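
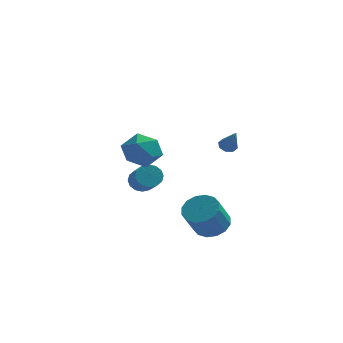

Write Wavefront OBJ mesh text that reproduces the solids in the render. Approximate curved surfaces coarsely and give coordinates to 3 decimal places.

v -4.074 4.004 -2.932
v -3.599 3.758 -3.554
v -2.932 2.451 -2.53
v -3.406 2.696 -1.908
v -3.365 4.043 -3.343
v -2.698 2.736 -2.319
v -3.321 4.317 -3.022
v -2.654 3.01 -1.998
v -3.479 4.507 -2.677
v -2.812 3.2 -1.652
v -3.796 4.562 -2.4
v -3.129 3.255 -1.376
v -4.187 4.468 -2.266
v -3.52 3.161 -1.241
v -4.548 4.249 -2.31
v -3.881 2.942 -1.286
v -4.782 3.964 -2.521
v -4.115 2.657 -1.497
v -4.826 3.69 -2.842
v -4.159 2.383 -1.818
v -4.668 3.5 -3.188
v -4.001 2.193 -2.163
v -4.351 3.445 -3.464
v -3.684 2.138 -2.44
v -3.96 3.539 -3.599
v -3.293 2.232 -2.574
v -2.261 -2.433 3.153
v -1.64 -3.239 2.499
v -3.8 -3.641 3.181
v -3.179 -4.447 2.527
v -2.859 -4.222 3.672
v -1.909 -3.475 3.654
v -3.531 -3.405 2.026
v -2.581 -2.658 2.008
v -2.425 -3.839 1.803
v -2.01 -4.344 2.82
v -3.43 -2.536 2.86
v -3.015 -3.041 3.877
v 0.848 -2.595 -2.71
v 1.673 -3.25 -2.898
v 1.217 -4.28 -1.319
v 0.392 -3.625 -1.13
v 1.879 -2.849 -2.577
v 1.423 -3.878 -0.997
v 1.809 -2.379 -2.291
v 1.352 -3.409 -0.712
v 1.482 -1.968 -2.118
v 1.025 -2.998 -0.538
v 0.984 -1.724 -2.103
v 0.527 -2.754 -0.523
v 0.451 -1.714 -2.25
v -0.006 -2.744 -0.671
v 0.023 -1.94 -2.521
v -0.433 -2.97 -0.942
v -0.183 -2.342 -2.843
v -0.639 -3.371 -1.263
v -0.112 -2.811 -3.128
v -0.569 -3.841 -1.549
v 0.215 -3.222 -3.302
v -0.242 -4.252 -1.722
v 0.713 -3.466 -3.317
v 0.256 -4.496 -1.737
v 1.246 -3.476 -3.169
v 0.789 -4.506 -1.59
v 1.189 1.202 1.452
v 1.503 0.875 1.123
v 1.731 0.378 2.788
v 1.713 1.225 1.254
v 1.616 1.561 1.501
v 1.269 1.688 1.719
v 0.876 1.529 1.781
v 0.666 1.179 1.65
v 0.763 0.843 1.403
v 1.109 0.716 1.185
f 2 1 5
f 2 5 3
f 3 5 6
f 3 6 4
f 5 1 7
f 5 7 6
f 6 7 8
f 6 8 4
f 7 1 9
f 7 9 8
f 8 9 10
f 8 10 4
f 9 1 11
f 9 11 10
f 10 11 12
f 10 12 4
f 11 1 13
f 11 13 12
f 12 13 14
f 12 14 4
f 13 1 15
f 13 15 14
f 14 15 16
f 14 16 4
f 15 1 17
f 15 17 16
f 16 17 18
f 16 18 4
f 17 1 19
f 17 19 18
f 18 19 20
f 18 20 4
f 19 1 21
f 19 21 20
f 20 21 22
f 20 22 4
f 21 1 23
f 21 23 22
f 22 23 24
f 22 24 4
f 23 1 25
f 23 25 24
f 24 25 26
f 24 26 4
f 25 1 2
f 25 2 26
f 26 2 3
f 26 3 4
f 27 38 32
f 27 32 28
f 27 28 34
f 27 34 37
f 27 37 38
f 28 32 36
f 32 38 31
f 38 37 29
f 37 34 33
f 34 28 35
f 30 36 31
f 30 31 29
f 30 29 33
f 30 33 35
f 30 35 36
f 31 36 32
f 29 31 38
f 33 29 37
f 35 33 34
f 36 35 28
f 40 39 43
f 40 43 41
f 41 43 44
f 41 44 42
f 43 39 45
f 43 45 44
f 44 45 46
f 44 46 42
f 45 39 47
f 45 47 46
f 46 47 48
f 46 48 42
f 47 39 49
f 47 49 48
f 48 49 50
f 48 50 42
f 49 39 51
f 49 51 50
f 50 51 52
f 50 52 42
f 51 39 53
f 51 53 52
f 52 53 54
f 52 54 42
f 53 39 55
f 53 55 54
f 54 55 56
f 54 56 42
f 55 39 57
f 55 57 56
f 56 57 58
f 56 58 42
f 57 39 59
f 57 59 58
f 58 59 60
f 58 60 42
f 59 39 61
f 59 61 60
f 60 61 62
f 60 62 42
f 61 39 63
f 61 63 62
f 62 63 64
f 62 64 42
f 63 39 40
f 63 40 64
f 64 40 41
f 64 41 42
f 66 65 68
f 66 68 67
f 68 65 69
f 68 69 67
f 69 65 70
f 69 70 67
f 70 65 71
f 70 71 67
f 71 65 72
f 71 72 67
f 72 65 73
f 72 73 67
f 73 65 74
f 73 74 67
f 74 65 66
f 74 66 67



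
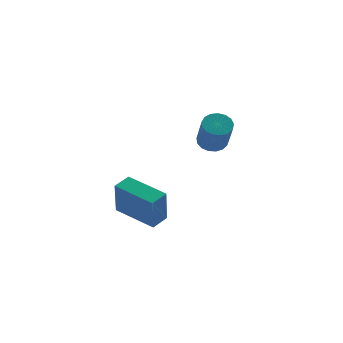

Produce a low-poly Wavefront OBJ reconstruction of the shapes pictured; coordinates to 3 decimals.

v 2.903 1.097 2.76
v 3.338 1.524 3.063
v 3.311 0.529 4.502
v 2.877 0.103 4.2
v 3.045 1.643 3.14
v 3.019 0.649 4.58
v 2.72 1.638 3.13
v 2.693 0.643 4.57
v 2.437 1.508 3.035
v 2.41 0.514 4.475
v 2.26 1.285 2.878
v 2.234 0.29 4.318
v 2.231 1.018 2.693
v 2.205 0.024 4.133
v 2.356 0.77 2.524
v 2.33 -0.225 3.964
v 2.606 0.596 2.409
v 2.58 -0.398 3.849
v 2.925 0.538 2.374
v 2.898 -0.457 3.814
v 3.238 0.607 2.428
v 3.212 -0.387 3.868
v 3.475 0.789 2.558
v 3.448 -0.205 3.998
v 3.58 1.041 2.734
v 3.554 0.047 4.174
v 3.531 1.307 2.916
v 3.505 0.312 4.356
v -0.928 -4.694 1.11
v -1.059 -5.171 2.737
v -2.119 -3.214 1.448
v -2.25 -3.69 3.075
v -0.27 -4.21 1.305
v -0.401 -4.686 2.932
v -1.461 -2.729 1.643
v -1.592 -3.206 3.27
f 2 1 5
f 2 5 3
f 3 5 6
f 3 6 4
f 5 1 7
f 5 7 6
f 6 7 8
f 6 8 4
f 7 1 9
f 7 9 8
f 8 9 10
f 8 10 4
f 9 1 11
f 9 11 10
f 10 11 12
f 10 12 4
f 11 1 13
f 11 13 12
f 12 13 14
f 12 14 4
f 13 1 15
f 13 15 14
f 14 15 16
f 14 16 4
f 15 1 17
f 15 17 16
f 16 17 18
f 16 18 4
f 17 1 19
f 17 19 18
f 18 19 20
f 18 20 4
f 19 1 21
f 19 21 20
f 20 21 22
f 20 22 4
f 21 1 23
f 21 23 22
f 22 23 24
f 22 24 4
f 23 1 25
f 23 25 24
f 24 25 26
f 24 26 4
f 25 1 27
f 25 27 26
f 26 27 28
f 26 28 4
f 27 1 2
f 27 2 28
f 28 2 3
f 28 3 4
f 30 32 29
f 33 30 29
f 29 32 31
f 31 33 29
f 30 36 32
f 34 30 33
f 34 36 30
f 32 36 31
f 35 33 31
f 31 36 35
f 35 34 33
f 36 34 35



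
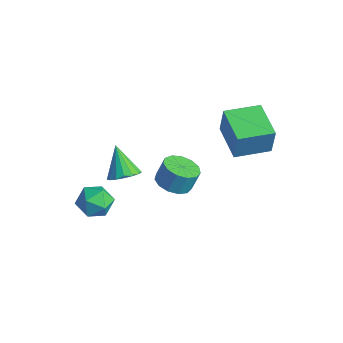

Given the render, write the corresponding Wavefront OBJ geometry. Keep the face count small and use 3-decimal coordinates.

v -0.11 0.386 -2.012
v 0.481 -0.393 -1.76
v 0.602 0.075 -0.596
v 0.01 0.854 -0.848
v 0.827 0.013 -1.959
v 0.948 0.481 -0.796
v 0.875 0.537 -2.175
v 0.996 1.006 -1.012
v 0.61 1.014 -2.339
v 0.731 1.482 -1.176
v 0.116 1.291 -2.399
v 0.237 1.759 -1.236
v -0.449 1.28 -2.336
v -0.328 1.748 -1.173
v -0.907 0.986 -2.17
v -0.786 1.454 -1.007
v -1.112 0.501 -1.954
v -0.991 0.969 -0.79
v -0.999 -0.02 -1.756
v -0.878 0.448 -0.592
v -0.604 -0.413 -1.639
v -0.483 0.055 -0.476
v -0.052 -0.552 -1.641
v 0.069 -0.083 -0.477
v -2.032 -1.27 -1.982
v -1.355 -0.834 -1.537
v -3.188 -0.97 -0.518
v -1.557 -0.513 -1.762
v -1.867 -0.367 -2.038
v -2.216 -0.427 -2.3
v -2.522 -0.68 -2.49
v -2.715 -1.069 -2.564
v -2.752 -1.503 -2.504
v -2.624 -1.885 -2.325
v -2.361 -2.125 -2.067
v -2.021 -2.17 -1.79
v -1.684 -2.008 -1.556
v -1.427 -1.678 -1.421
v -1.308 -1.254 -1.414
v -3.65 -2.662 -4.119
v -3.19 -1.889 -3.516
v -2.13 -3.531 -4.164
v -1.67 -2.758 -3.561
v -2.416 -3.412 -3.127
v -3.356 -2.874 -3.099
v -1.964 -2.546 -4.581
v -2.904 -2.008 -4.553
v -2.148 -1.817 -3.801
v -2.428 -2.353 -2.902
v -2.892 -3.067 -4.778
v -3.172 -3.603 -3.879
v 0.373 2.953 1.36
v 0.62 2.97 3.011
v 1.009 4.835 1.245
v 1.256 4.852 2.897
v 2.404 2.248 1.063
v 2.651 2.265 2.715
v 3.04 4.13 0.949
v 3.287 4.147 2.6
f 2 1 5
f 2 5 3
f 3 5 6
f 3 6 4
f 5 1 7
f 5 7 6
f 6 7 8
f 6 8 4
f 7 1 9
f 7 9 8
f 8 9 10
f 8 10 4
f 9 1 11
f 9 11 10
f 10 11 12
f 10 12 4
f 11 1 13
f 11 13 12
f 12 13 14
f 12 14 4
f 13 1 15
f 13 15 14
f 14 15 16
f 14 16 4
f 15 1 17
f 15 17 16
f 16 17 18
f 16 18 4
f 17 1 19
f 17 19 18
f 18 19 20
f 18 20 4
f 19 1 21
f 19 21 20
f 20 21 22
f 20 22 4
f 21 1 23
f 21 23 22
f 22 23 24
f 22 24 4
f 23 1 2
f 23 2 24
f 24 2 3
f 24 3 4
f 26 25 28
f 26 28 27
f 28 25 29
f 28 29 27
f 29 25 30
f 29 30 27
f 30 25 31
f 30 31 27
f 31 25 32
f 31 32 27
f 32 25 33
f 32 33 27
f 33 25 34
f 33 34 27
f 34 25 35
f 34 35 27
f 35 25 36
f 35 36 27
f 36 25 37
f 36 37 27
f 37 25 38
f 37 38 27
f 38 25 39
f 38 39 27
f 39 25 26
f 39 26 27
f 40 51 45
f 40 45 41
f 40 41 47
f 40 47 50
f 40 50 51
f 41 45 49
f 45 51 44
f 51 50 42
f 50 47 46
f 47 41 48
f 43 49 44
f 43 44 42
f 43 42 46
f 43 46 48
f 43 48 49
f 44 49 45
f 42 44 51
f 46 42 50
f 48 46 47
f 49 48 41
f 53 55 52
f 56 53 52
f 52 55 54
f 54 56 52
f 53 59 55
f 57 53 56
f 57 59 53
f 55 59 54
f 58 56 54
f 54 59 58
f 58 57 56
f 59 57 58



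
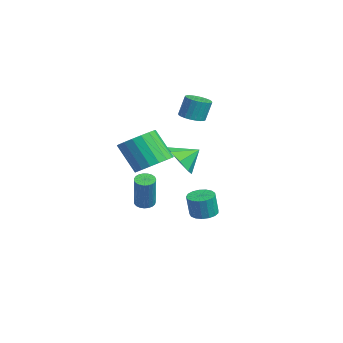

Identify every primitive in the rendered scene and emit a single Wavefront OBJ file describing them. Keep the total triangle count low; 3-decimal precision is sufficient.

v -2.695 1.519 -3.752
v -2.324 2.156 -3.687
v -2.173 1.938 -2.404
v -2.545 1.301 -2.468
v -2.661 2.248 -3.632
v -2.511 2.031 -2.349
v -3.007 2.174 -3.604
v -2.856 1.956 -2.321
v -3.28 1.949 -3.61
v -3.13 1.732 -2.327
v -3.42 1.626 -3.648
v -3.27 1.409 -2.365
v -3.394 1.278 -3.71
v -3.243 1.061 -2.427
v -3.208 0.986 -3.782
v -3.057 0.768 -2.499
v -2.904 0.815 -3.846
v -2.753 0.598 -2.563
v -2.553 0.806 -3.889
v -2.402 0.588 -2.606
v -2.234 0.96 -3.9
v -2.083 0.742 -2.617
v -2.021 1.242 -3.878
v -1.87 1.024 -2.595
v -1.962 1.587 -3.826
v -1.812 1.37 -2.543
v -2.072 1.917 -3.757
v -1.921 1.7 -2.474
v -2.018 -1.199 0.094
v -1.24 -0.757 0.681
v -2.043 -1.48 2.292
v -2.822 -1.921 1.706
v -1.571 -0.415 0.669
v -2.374 -1.138 2.28
v -1.99 -0.228 0.544
v -2.794 -0.951 2.155
v -2.416 -0.233 0.329
v -3.219 -0.956 1.94
v -2.762 -0.43 0.068
v -3.566 -1.153 1.68
v -2.961 -0.779 -0.187
v -3.765 -1.501 1.424
v -2.974 -1.211 -0.387
v -3.777 -1.933 1.224
v -2.797 -1.64 -0.492
v -3.6 -2.363 1.119
v -2.466 -1.982 -0.48
v -3.269 -2.705 1.131
v -2.046 -2.169 -0.355
v -2.85 -2.892 1.256
v -1.621 -2.164 -0.14
v -2.424 -2.887 1.471
v -1.274 -1.967 0.12
v -2.078 -2.69 1.732
v -1.075 -1.619 0.376
v -1.879 -2.341 1.987
v -1.063 -1.187 0.576
v -1.866 -1.909 2.187
v -2.778 0.884 2.885
v -2.283 0.41 3.027
v -2.287 0.762 4.216
v -2.782 1.236 4.075
v -2.131 0.628 2.963
v -2.135 0.979 4.152
v -2.078 0.885 2.888
v -2.082 1.236 4.077
v -2.131 1.142 2.811
v -2.135 1.493 4.001
v -2.283 1.359 2.747
v -2.287 1.711 3.936
v -2.51 1.505 2.703
v -2.514 1.856 3.892
v -2.778 1.555 2.687
v -2.782 1.907 3.876
v -3.046 1.504 2.701
v -3.05 1.856 3.89
v -3.273 1.358 2.744
v -3.277 1.71 3.933
v -3.425 1.141 2.808
v -3.429 1.492 3.997
v -3.478 0.884 2.883
v -3.482 1.235 4.072
v -3.425 0.627 2.959
v -3.429 0.978 4.149
v -3.273 0.409 3.024
v -3.277 0.761 4.213
v -3.046 0.264 3.068
v -3.05 0.615 4.257
v -2.778 0.213 3.084
v -2.782 0.565 4.273
v -2.51 0.264 3.07
v -2.514 0.616 4.259
v -1.039 -1.917 -2.01
v -0.555 -1.836 -2.21
v 0.243 -2.002 -0.351
v -0.241 -2.083 -0.15
v -0.621 -1.631 -2.164
v 0.178 -1.796 -0.305
v -0.758 -1.475 -2.091
v 0.04 -1.641 -0.232
v -0.945 -1.396 -2.004
v -0.146 -1.561 -0.145
v -1.147 -1.407 -1.918
v -0.349 -1.572 -0.059
v -1.331 -1.506 -1.847
v -0.533 -1.671 0.012
v -1.465 -1.676 -1.805
v -0.666 -1.842 0.054
v -1.524 -1.888 -1.799
v -0.726 -2.054 0.061
v -1.5 -2.105 -1.828
v -0.702 -2.271 0.031
v -1.397 -2.29 -1.889
v -0.598 -2.455 -0.03
v -1.231 -2.41 -1.971
v -0.433 -2.575 -0.112
v -1.032 -2.445 -2.06
v -0.234 -2.61 -0.2
v -0.835 -2.389 -2.139
v -0.036 -2.554 -0.28
v -0.672 -2.251 -2.197
v 0.126 -2.417 -0.338
v -0.574 -2.055 -2.222
v 0.225 -2.221 -0.363
v 0.554 -0.585 1.253
v 0.927 -0.074 0.466
v 0.606 0.385 1.907
v 0.155 -0.051 0.494
v -0.383 -0.341 0.967
v -0.373 -0.774 1.608
v 0.181 -1.095 2.041
v 0.953 -1.118 2.013
v 1.492 -0.828 1.54
v 1.481 -0.395 0.899
f 2 1 5
f 2 5 3
f 3 5 6
f 3 6 4
f 5 1 7
f 5 7 6
f 6 7 8
f 6 8 4
f 7 1 9
f 7 9 8
f 8 9 10
f 8 10 4
f 9 1 11
f 9 11 10
f 10 11 12
f 10 12 4
f 11 1 13
f 11 13 12
f 12 13 14
f 12 14 4
f 13 1 15
f 13 15 14
f 14 15 16
f 14 16 4
f 15 1 17
f 15 17 16
f 16 17 18
f 16 18 4
f 17 1 19
f 17 19 18
f 18 19 20
f 18 20 4
f 19 1 21
f 19 21 20
f 20 21 22
f 20 22 4
f 21 1 23
f 21 23 22
f 22 23 24
f 22 24 4
f 23 1 25
f 23 25 24
f 24 25 26
f 24 26 4
f 25 1 27
f 25 27 26
f 26 27 28
f 26 28 4
f 27 1 2
f 27 2 28
f 28 2 3
f 28 3 4
f 30 29 33
f 30 33 31
f 31 33 34
f 31 34 32
f 33 29 35
f 33 35 34
f 34 35 36
f 34 36 32
f 35 29 37
f 35 37 36
f 36 37 38
f 36 38 32
f 37 29 39
f 37 39 38
f 38 39 40
f 38 40 32
f 39 29 41
f 39 41 40
f 40 41 42
f 40 42 32
f 41 29 43
f 41 43 42
f 42 43 44
f 42 44 32
f 43 29 45
f 43 45 44
f 44 45 46
f 44 46 32
f 45 29 47
f 45 47 46
f 46 47 48
f 46 48 32
f 47 29 49
f 47 49 48
f 48 49 50
f 48 50 32
f 49 29 51
f 49 51 50
f 50 51 52
f 50 52 32
f 51 29 53
f 51 53 52
f 52 53 54
f 52 54 32
f 53 29 55
f 53 55 54
f 54 55 56
f 54 56 32
f 55 29 57
f 55 57 56
f 56 57 58
f 56 58 32
f 57 29 30
f 57 30 58
f 58 30 31
f 58 31 32
f 60 59 63
f 60 63 61
f 61 63 64
f 61 64 62
f 63 59 65
f 63 65 64
f 64 65 66
f 64 66 62
f 65 59 67
f 65 67 66
f 66 67 68
f 66 68 62
f 67 59 69
f 67 69 68
f 68 69 70
f 68 70 62
f 69 59 71
f 69 71 70
f 70 71 72
f 70 72 62
f 71 59 73
f 71 73 72
f 72 73 74
f 72 74 62
f 73 59 75
f 73 75 74
f 74 75 76
f 74 76 62
f 75 59 77
f 75 77 76
f 76 77 78
f 76 78 62
f 77 59 79
f 77 79 78
f 78 79 80
f 78 80 62
f 79 59 81
f 79 81 80
f 80 81 82
f 80 82 62
f 81 59 83
f 81 83 82
f 82 83 84
f 82 84 62
f 83 59 85
f 83 85 84
f 84 85 86
f 84 86 62
f 85 59 87
f 85 87 86
f 86 87 88
f 86 88 62
f 87 59 89
f 87 89 88
f 88 89 90
f 88 90 62
f 89 59 91
f 89 91 90
f 90 91 92
f 90 92 62
f 91 59 60
f 91 60 92
f 92 60 61
f 92 61 62
f 94 93 97
f 94 97 95
f 95 97 98
f 95 98 96
f 97 93 99
f 97 99 98
f 98 99 100
f 98 100 96
f 99 93 101
f 99 101 100
f 100 101 102
f 100 102 96
f 101 93 103
f 101 103 102
f 102 103 104
f 102 104 96
f 103 93 105
f 103 105 104
f 104 105 106
f 104 106 96
f 105 93 107
f 105 107 106
f 106 107 108
f 106 108 96
f 107 93 109
f 107 109 108
f 108 109 110
f 108 110 96
f 109 93 111
f 109 111 110
f 110 111 112
f 110 112 96
f 111 93 113
f 111 113 112
f 112 113 114
f 112 114 96
f 113 93 115
f 113 115 114
f 114 115 116
f 114 116 96
f 115 93 117
f 115 117 116
f 116 117 118
f 116 118 96
f 117 93 119
f 117 119 118
f 118 119 120
f 118 120 96
f 119 93 121
f 119 121 120
f 120 121 122
f 120 122 96
f 121 93 123
f 121 123 122
f 122 123 124
f 122 124 96
f 123 93 94
f 123 94 124
f 124 94 95
f 124 95 96
f 126 125 128
f 126 128 127
f 128 125 129
f 128 129 127
f 129 125 130
f 129 130 127
f 130 125 131
f 130 131 127
f 131 125 132
f 131 132 127
f 132 125 133
f 132 133 127
f 133 125 134
f 133 134 127
f 134 125 126
f 134 126 127



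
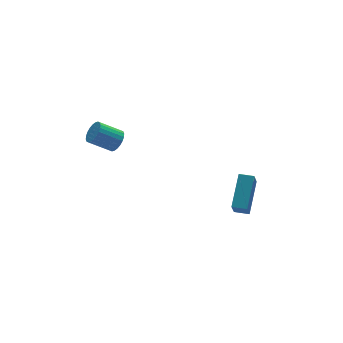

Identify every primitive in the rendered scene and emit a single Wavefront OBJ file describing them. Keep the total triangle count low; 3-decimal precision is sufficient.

v -1.729 3.153 1.684
v -1.261 3.498 2.092
v -2.384 4.011 2.945
v -2.851 3.667 2.536
v -1.318 3.69 1.901
v -2.441 4.204 2.754
v -1.438 3.801 1.677
v -2.56 4.314 2.529
v -1.601 3.813 1.454
v -2.724 4.326 2.306
v -1.785 3.725 1.266
v -2.907 4.238 2.118
v -1.959 3.549 1.142
v -3.082 4.063 1.994
v -2.099 3.314 1.1
v -3.221 3.827 1.952
v -2.182 3.054 1.147
v -3.305 3.567 1.999
v -2.196 2.809 1.275
v -3.319 3.322 2.128
v -2.139 2.616 1.466
v -3.262 3.13 2.319
v -2.02 2.506 1.691
v -3.142 3.019 2.543
v -1.856 2.494 1.914
v -2.979 3.007 2.766
v -1.673 2.582 2.102
v -2.795 3.095 2.954
v -1.498 2.757 2.226
v -2.621 3.271 3.078
v -1.359 2.993 2.268
v -2.481 3.506 3.12
v -1.275 3.253 2.221
v -2.398 3.766 3.073
v 1.82 -4.471 0.537
v 2.996 -3.184 1.691
v 1.211 -3.921 0.545
v 2.387 -2.635 1.698
v 2.333 -3.885 -0.638
v 3.509 -2.599 0.515
v 1.724 -3.336 -0.631
v 2.9 -2.049 0.523
f 2 1 5
f 2 5 3
f 3 5 6
f 3 6 4
f 5 1 7
f 5 7 6
f 6 7 8
f 6 8 4
f 7 1 9
f 7 9 8
f 8 9 10
f 8 10 4
f 9 1 11
f 9 11 10
f 10 11 12
f 10 12 4
f 11 1 13
f 11 13 12
f 12 13 14
f 12 14 4
f 13 1 15
f 13 15 14
f 14 15 16
f 14 16 4
f 15 1 17
f 15 17 16
f 16 17 18
f 16 18 4
f 17 1 19
f 17 19 18
f 18 19 20
f 18 20 4
f 19 1 21
f 19 21 20
f 20 21 22
f 20 22 4
f 21 1 23
f 21 23 22
f 22 23 24
f 22 24 4
f 23 1 25
f 23 25 24
f 24 25 26
f 24 26 4
f 25 1 27
f 25 27 26
f 26 27 28
f 26 28 4
f 27 1 29
f 27 29 28
f 28 29 30
f 28 30 4
f 29 1 31
f 29 31 30
f 30 31 32
f 30 32 4
f 31 1 33
f 31 33 32
f 32 33 34
f 32 34 4
f 33 1 2
f 33 2 34
f 34 2 3
f 34 3 4
f 36 38 35
f 39 36 35
f 35 38 37
f 37 39 35
f 36 42 38
f 40 36 39
f 40 42 36
f 38 42 37
f 41 39 37
f 37 42 41
f 41 40 39
f 42 40 41



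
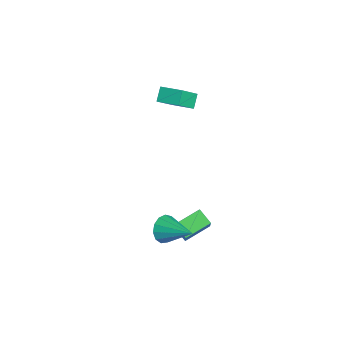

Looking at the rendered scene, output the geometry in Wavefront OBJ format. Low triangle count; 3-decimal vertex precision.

v -0.299 -1.092 -3.858
v -0.705 0.184 -3.484
v 0.423 -0.753 -4.23
v 0.017 0.523 -3.856
v 0.163 -1.183 -3.044
v -0.243 0.093 -2.67
v 0.885 -0.844 -3.416
v 0.479 0.432 -3.042
v -4.27 -0.202 1.415
v -3.509 -1.116 2.672
v -4.792 0.104 1.953
v -4.031 -0.809 3.21
v -3.569 0.649 1.61
v -2.808 -0.264 2.867
v -4.091 0.956 2.148
v -3.33 0.042 3.405
v 0.622 -1.758 -2.726
v 1.001 -1.719 -3.372
v 1.838 -0.782 -1.954
v 0.735 -1.39 -3.37
v 0.434 -1.178 -3.163
v 0.192 -1.15 -2.818
v 0.087 -1.315 -2.443
v 0.151 -1.62 -2.158
v 0.365 -1.97 -2.054
v 0.66 -2.252 -2.163
v 0.943 -2.377 -2.451
v 1.124 -2.305 -2.826
v 1.146 -2.06 -3.169
f 2 4 1
f 5 2 1
f 1 4 3
f 3 5 1
f 2 8 4
f 6 2 5
f 6 8 2
f 4 8 3
f 7 5 3
f 3 8 7
f 7 6 5
f 8 6 7
f 10 12 9
f 13 10 9
f 9 12 11
f 11 13 9
f 10 16 12
f 14 10 13
f 14 16 10
f 12 16 11
f 15 13 11
f 11 16 15
f 15 14 13
f 16 14 15
f 18 17 20
f 18 20 19
f 20 17 21
f 20 21 19
f 21 17 22
f 21 22 19
f 22 17 23
f 22 23 19
f 23 17 24
f 23 24 19
f 24 17 25
f 24 25 19
f 25 17 26
f 25 26 19
f 26 17 27
f 26 27 19
f 27 17 28
f 27 28 19
f 28 17 29
f 28 29 19
f 29 17 18
f 29 18 19



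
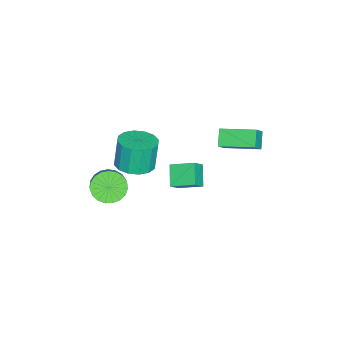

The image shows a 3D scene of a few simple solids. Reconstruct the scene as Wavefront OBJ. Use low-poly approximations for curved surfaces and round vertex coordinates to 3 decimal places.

v 2.65 -3.416 -1.764
v 3.263 -4.033 -2.093
v 4.363 -3.521 -1.005
v 3.75 -2.904 -0.676
v 3.335 -3.723 -2.313
v 4.436 -3.211 -1.225
v 3.289 -3.36 -2.437
v 4.39 -2.848 -1.349
v 3.133 -3.006 -2.445
v 4.233 -2.494 -1.357
v 2.893 -2.724 -2.335
v 3.993 -2.212 -1.247
v 2.611 -2.561 -2.127
v 3.711 -2.049 -1.039
v 2.335 -2.546 -1.856
v 3.436 -2.034 -0.768
v 2.115 -2.681 -1.568
v 3.215 -2.169 -0.481
v 1.986 -2.944 -1.315
v 3.087 -2.432 -0.227
v 1.973 -3.288 -1.139
v 3.073 -2.776 -0.051
v 2.076 -3.654 -1.072
v 3.177 -3.142 0.016
v 2.279 -3.979 -1.124
v 3.379 -3.467 -0.036
v 2.546 -4.207 -1.286
v 3.646 -3.695 -0.198
v 2.831 -4.298 -1.532
v 3.931 -3.786 -0.444
v 3.084 -4.237 -1.817
v 4.185 -3.725 -0.729
v -0.958 -1.102 -2.751
v -1.059 0.206 -2.233
v 0.003 -0.716 -3.537
v -0.098 0.592 -3.019
v -0.342 -1.312 -2.101
v -0.443 -0.004 -1.583
v 0.619 -0.926 -2.887
v 0.518 0.382 -2.369
v 1.124 2.083 1.837
v 0.387 1.878 2.496
v 0.982 3.922 2.251
v 0.245 3.717 2.91
v 1.735 1.983 2.49
v 0.998 1.778 3.149
v 1.593 3.822 2.904
v 0.856 3.617 3.563
v 2.654 -1.976 0.494
v 3.197 -2.839 0.639
v 2.85 -2.787 2.251
v 2.306 -1.924 2.106
v 3.548 -2.443 0.701
v 3.201 -2.391 2.314
v 3.659 -1.921 0.709
v 3.312 -1.87 2.321
v 3.501 -1.415 0.658
v 3.154 -1.363 2.271
v 3.116 -1.058 0.564
v 2.769 -1.006 2.176
v 2.607 -0.948 0.451
v 2.26 -0.896 2.063
v 2.11 -1.113 0.349
v 1.763 -1.061 1.961
v 1.759 -1.509 0.286
v 1.412 -1.457 1.899
v 1.648 -2.03 0.279
v 1.301 -1.979 1.891
v 1.806 -2.537 0.329
v 1.459 -2.485 1.942
v 2.191 -2.894 0.424
v 1.844 -2.842 2.036
v 2.7 -3.004 0.537
v 2.353 -2.952 2.149
f 2 1 5
f 2 5 3
f 3 5 6
f 3 6 4
f 5 1 7
f 5 7 6
f 6 7 8
f 6 8 4
f 7 1 9
f 7 9 8
f 8 9 10
f 8 10 4
f 9 1 11
f 9 11 10
f 10 11 12
f 10 12 4
f 11 1 13
f 11 13 12
f 12 13 14
f 12 14 4
f 13 1 15
f 13 15 14
f 14 15 16
f 14 16 4
f 15 1 17
f 15 17 16
f 16 17 18
f 16 18 4
f 17 1 19
f 17 19 18
f 18 19 20
f 18 20 4
f 19 1 21
f 19 21 20
f 20 21 22
f 20 22 4
f 21 1 23
f 21 23 22
f 22 23 24
f 22 24 4
f 23 1 25
f 23 25 24
f 24 25 26
f 24 26 4
f 25 1 27
f 25 27 26
f 26 27 28
f 26 28 4
f 27 1 29
f 27 29 28
f 28 29 30
f 28 30 4
f 29 1 31
f 29 31 30
f 30 31 32
f 30 32 4
f 31 1 2
f 31 2 32
f 32 2 3
f 32 3 4
f 34 36 33
f 37 34 33
f 33 36 35
f 35 37 33
f 34 40 36
f 38 34 37
f 38 40 34
f 36 40 35
f 39 37 35
f 35 40 39
f 39 38 37
f 40 38 39
f 42 44 41
f 45 42 41
f 41 44 43
f 43 45 41
f 42 48 44
f 46 42 45
f 46 48 42
f 44 48 43
f 47 45 43
f 43 48 47
f 47 46 45
f 48 46 47
f 50 49 53
f 50 53 51
f 51 53 54
f 51 54 52
f 53 49 55
f 53 55 54
f 54 55 56
f 54 56 52
f 55 49 57
f 55 57 56
f 56 57 58
f 56 58 52
f 57 49 59
f 57 59 58
f 58 59 60
f 58 60 52
f 59 49 61
f 59 61 60
f 60 61 62
f 60 62 52
f 61 49 63
f 61 63 62
f 62 63 64
f 62 64 52
f 63 49 65
f 63 65 64
f 64 65 66
f 64 66 52
f 65 49 67
f 65 67 66
f 66 67 68
f 66 68 52
f 67 49 69
f 67 69 68
f 68 69 70
f 68 70 52
f 69 49 71
f 69 71 70
f 70 71 72
f 70 72 52
f 71 49 73
f 71 73 72
f 72 73 74
f 72 74 52
f 73 49 50
f 73 50 74
f 74 50 51
f 74 51 52



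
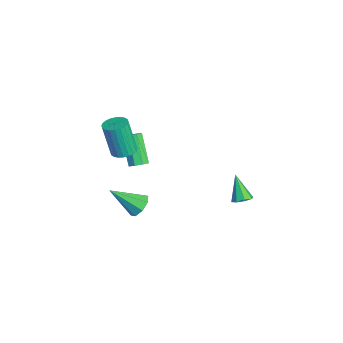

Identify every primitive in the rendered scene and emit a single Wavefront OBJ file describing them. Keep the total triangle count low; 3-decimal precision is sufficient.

v -0.301 -1.34 -3.088
v 0.095 -0.983 -2.519
v -0.739 -2.86 -1.832
v -0.481 -0.826 -2.53
v -0.951 -0.971 -2.869
v -1.04 -1.332 -3.336
v -0.696 -1.698 -3.658
v -0.12 -1.854 -3.647
v 0.35 -1.71 -3.308
v 0.439 -1.349 -2.841
v 1.004 -2.399 2.897
v 1.57 -2.81 2.921
v 1.222 -3.172 4.888
v 0.656 -2.761 4.863
v 1.678 -2.567 2.985
v 1.329 -2.93 4.952
v 1.683 -2.298 3.035
v 1.335 -2.661 5.002
v 1.585 -2.045 3.065
v 1.236 -2.408 5.031
v 1.398 -1.846 3.068
v 1.05 -2.209 5.035
v 1.151 -1.731 3.046
v 0.803 -2.094 5.013
v 0.882 -1.717 3.001
v 0.534 -2.08 4.967
v 0.632 -1.807 2.94
v 0.283 -2.17 4.906
v 0.438 -1.988 2.872
v 0.09 -2.35 4.839
v 0.331 -2.23 2.808
v -0.018 -2.593 4.775
v 0.325 -2.499 2.758
v -0.023 -2.862 4.725
v 0.424 -2.752 2.729
v 0.075 -3.115 4.695
v 0.61 -2.951 2.725
v 0.262 -3.314 4.692
v 0.857 -3.066 2.747
v 0.509 -3.429 4.714
v 1.126 -3.08 2.793
v 0.778 -3.443 4.759
v 1.377 -2.99 2.854
v 1.028 -3.353 4.82
v 0.833 -1.603 1.45
v 1.244 -1.458 1.802
v 0.037 -1.531 3.242
v -0.373 -1.677 2.89
v 1.035 -1.118 1.644
v -0.172 -1.191 3.084
v 0.708 -1.063 1.373
v -0.499 -1.136 2.812
v 0.454 -1.324 1.147
v -0.752 -1.398 2.586
v 0.423 -1.749 1.098
v -0.784 -1.822 2.538
v 0.632 -2.089 1.256
v -0.575 -2.162 2.696
v 0.959 -2.144 1.528
v -0.248 -2.217 2.967
v 1.212 -1.882 1.754
v 0.006 -1.956 3.193
v 1.904 3.662 -1.693
v 2.405 3.673 -1.362
v 1.016 3.518 -0.347
v 2.231 4.092 -1.432
v 1.866 4.26 -1.655
v 1.524 4.077 -1.9
v 1.404 3.651 -2.025
v 1.578 3.232 -1.955
v 1.943 3.065 -1.732
v 2.285 3.247 -1.486
f 2 1 4
f 2 4 3
f 4 1 5
f 4 5 3
f 5 1 6
f 5 6 3
f 6 1 7
f 6 7 3
f 7 1 8
f 7 8 3
f 8 1 9
f 8 9 3
f 9 1 10
f 9 10 3
f 10 1 2
f 10 2 3
f 12 11 15
f 12 15 13
f 13 15 16
f 13 16 14
f 15 11 17
f 15 17 16
f 16 17 18
f 16 18 14
f 17 11 19
f 17 19 18
f 18 19 20
f 18 20 14
f 19 11 21
f 19 21 20
f 20 21 22
f 20 22 14
f 21 11 23
f 21 23 22
f 22 23 24
f 22 24 14
f 23 11 25
f 23 25 24
f 24 25 26
f 24 26 14
f 25 11 27
f 25 27 26
f 26 27 28
f 26 28 14
f 27 11 29
f 27 29 28
f 28 29 30
f 28 30 14
f 29 11 31
f 29 31 30
f 30 31 32
f 30 32 14
f 31 11 33
f 31 33 32
f 32 33 34
f 32 34 14
f 33 11 35
f 33 35 34
f 34 35 36
f 34 36 14
f 35 11 37
f 35 37 36
f 36 37 38
f 36 38 14
f 37 11 39
f 37 39 38
f 38 39 40
f 38 40 14
f 39 11 41
f 39 41 40
f 40 41 42
f 40 42 14
f 41 11 43
f 41 43 42
f 42 43 44
f 42 44 14
f 43 11 12
f 43 12 44
f 44 12 13
f 44 13 14
f 46 45 49
f 46 49 47
f 47 49 50
f 47 50 48
f 49 45 51
f 49 51 50
f 50 51 52
f 50 52 48
f 51 45 53
f 51 53 52
f 52 53 54
f 52 54 48
f 53 45 55
f 53 55 54
f 54 55 56
f 54 56 48
f 55 45 57
f 55 57 56
f 56 57 58
f 56 58 48
f 57 45 59
f 57 59 58
f 58 59 60
f 58 60 48
f 59 45 61
f 59 61 60
f 60 61 62
f 60 62 48
f 61 45 46
f 61 46 62
f 62 46 47
f 62 47 48
f 64 63 66
f 64 66 65
f 66 63 67
f 66 67 65
f 67 63 68
f 67 68 65
f 68 63 69
f 68 69 65
f 69 63 70
f 69 70 65
f 70 63 71
f 70 71 65
f 71 63 72
f 71 72 65
f 72 63 64
f 72 64 65



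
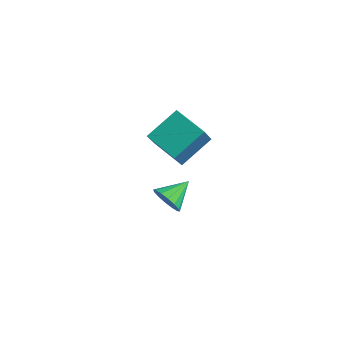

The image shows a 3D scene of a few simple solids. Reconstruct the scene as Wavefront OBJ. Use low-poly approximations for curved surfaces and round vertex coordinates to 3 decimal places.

v -0.747 0.652 0.666
v -0.472 -0.169 1.928
v -0.387 2.191 1.589
v -0.111 1.37 2.851
v 0.891 0.53 0.229
v 1.167 -0.291 1.491
v 1.252 2.069 1.152
v 1.527 1.248 2.414
v -0.513 1.148 -3.697
v -0.142 0.805 -3.052
v -0.307 2.452 -3.123
v 0.169 0.879 -3.331
v 0.297 1.025 -3.709
v 0.208 1.204 -4.083
v -0.074 1.368 -4.354
v -0.474 1.473 -4.449
v -0.885 1.491 -4.343
v -1.196 1.417 -4.064
v -1.324 1.271 -3.686
v -1.235 1.092 -3.312
v -0.952 0.928 -3.041
v -0.552 0.823 -2.946
f 2 4 1
f 5 2 1
f 1 4 3
f 3 5 1
f 2 8 4
f 6 2 5
f 6 8 2
f 4 8 3
f 7 5 3
f 3 8 7
f 7 6 5
f 8 6 7
f 10 9 12
f 10 12 11
f 12 9 13
f 12 13 11
f 13 9 14
f 13 14 11
f 14 9 15
f 14 15 11
f 15 9 16
f 15 16 11
f 16 9 17
f 16 17 11
f 17 9 18
f 17 18 11
f 18 9 19
f 18 19 11
f 19 9 20
f 19 20 11
f 20 9 21
f 20 21 11
f 21 9 22
f 21 22 11
f 22 9 10
f 22 10 11



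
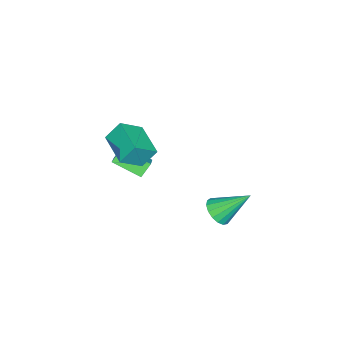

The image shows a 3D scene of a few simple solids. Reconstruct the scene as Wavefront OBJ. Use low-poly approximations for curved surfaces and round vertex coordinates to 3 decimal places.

v 3.749 2.771 -4.1
v 4.256 3.244 -4.411
v 3.291 4.089 -2.84
v 3.949 3.313 -4.594
v 3.597 3.257 -4.664
v 3.279 3.09 -4.605
v 3.069 2.85 -4.43
v 3.015 2.592 -4.18
v 3.129 2.375 -3.911
v 3.385 2.248 -3.686
v 3.724 2.242 -3.555
v 4.07 2.356 -3.55
v 4.341 2.566 -3.67
v 4.477 2.823 -3.889
v 4.447 3.067 -4.156
v 1.153 -1.637 -4.276
v 1.274 -3.03 -3.63
v 2.437 -1.085 -3.326
v 2.557 -2.478 -2.68
v 1.683 -1.862 -4.86
v 1.803 -3.255 -4.214
v 2.966 -1.31 -3.91
v 3.087 -2.703 -3.264
v 2.775 -2.062 -1.81
v 2.402 -1.504 -0.914
v 3.931 -0.774 -2.132
v 3.557 -0.216 -1.236
v 3.683 -2.684 -1.044
v 3.309 -2.126 -0.148
v 4.838 -1.396 -1.366
v 4.465 -0.838 -0.47
f 2 1 4
f 2 4 3
f 4 1 5
f 4 5 3
f 5 1 6
f 5 6 3
f 6 1 7
f 6 7 3
f 7 1 8
f 7 8 3
f 8 1 9
f 8 9 3
f 9 1 10
f 9 10 3
f 10 1 11
f 10 11 3
f 11 1 12
f 11 12 3
f 12 1 13
f 12 13 3
f 13 1 14
f 13 14 3
f 14 1 15
f 14 15 3
f 15 1 2
f 15 2 3
f 17 19 16
f 20 17 16
f 16 19 18
f 18 20 16
f 17 23 19
f 21 17 20
f 21 23 17
f 19 23 18
f 22 20 18
f 18 23 22
f 22 21 20
f 23 21 22
f 25 27 24
f 28 25 24
f 24 27 26
f 26 28 24
f 25 31 27
f 29 25 28
f 29 31 25
f 27 31 26
f 30 28 26
f 26 31 30
f 30 29 28
f 31 29 30



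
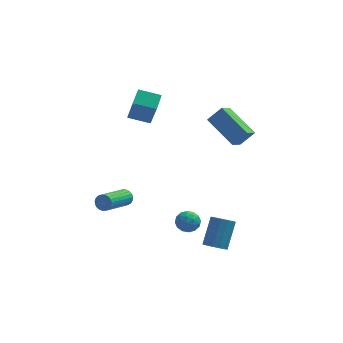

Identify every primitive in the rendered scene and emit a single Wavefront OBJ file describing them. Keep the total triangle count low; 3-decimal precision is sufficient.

v 2.235 1.036 2.356
v 0.904 2.408 3.317
v 2.643 1.784 1.852
v 1.313 3.157 2.814
v 2.987 1.183 3.186
v 1.657 2.556 4.148
v 3.396 1.932 2.683
v 2.065 3.304 3.644
v -3.334 3.646 2.527
v -2.955 2.675 4.338
v -3.115 4.56 2.971
v -2.736 3.589 4.783
v -2.104 3.511 2.197
v -1.725 2.54 4.009
v -1.885 4.425 2.642
v -1.506 3.454 4.453
v -3.256 -0.611 -0.688
v -2.997 -0.548 -0.254
v -3.965 -2.185 0.563
v -4.224 -2.249 0.128
v -3.169 -0.429 -0.22
v -4.137 -2.066 0.597
v -3.357 -0.342 -0.267
v -4.325 -1.979 0.549
v -3.527 -0.301 -0.387
v -4.495 -1.938 0.429
v -3.65 -0.314 -0.559
v -4.618 -1.951 0.257
v -3.705 -0.378 -0.754
v -4.673 -2.016 0.063
v -3.682 -0.483 -0.937
v -4.651 -2.12 -0.12
v -3.586 -0.61 -1.077
v -4.554 -2.247 -0.26
v -3.433 -0.737 -1.15
v -4.401 -2.374 -0.333
v -3.249 -0.842 -1.143
v -4.217 -2.48 -0.326
v -3.066 -0.908 -1.057
v -4.034 -2.545 -0.241
v -2.916 -0.922 -0.908
v -3.884 -2.559 -0.092
v -2.825 -0.882 -0.721
v -3.793 -2.52 0.096
v -2.808 -0.796 -0.528
v -3.777 -2.433 0.289
v -2.869 -0.678 -0.363
v -3.837 -2.315 0.454
v -0.275 -3.141 0.168
v 0.328 -2.885 -0.027
v -0.168 -3.955 -0.573
v 0.435 -3.699 -0.768
v 0.368 -3.983 -0.15
v 0.302 -3.48 0.308
v -0.142 -3.36 -0.908
v -0.208 -2.857 -0.45
v 0.41 -3.02 -0.692
v 0.725 -3.405 -0.223
v -0.565 -3.435 -0.377
v -0.25 -3.82 0.092
v 0.017 -2.942 0.136
v 0.143 -3.898 -0.736
v 0.103 -4.066 -0.372
v 0.458 -3.915 -0.487
v 0.002 -3.291 0.332
v 0.356 -3.141 0.218
v 0.38 -3.786 0.146
v -0.196 -3.699 -0.818
v 0.158 -3.549 -0.932
v -0.298 -2.925 -0.113
v 0.057 -2.774 -0.228
v -0.22 -3.054 -0.746
v 0.42 -2.87 -0.37
v 0.483 -3.349 -0.805
v 0.144 -3.15 -0.888
v 0.105 -2.854 -0.619
v 0.605 -3.097 -0.094
v 0.668 -3.575 -0.53
v 0.629 -3.742 -0.167
v 0.59 -3.447 0.102
v 0.653 -3.176 -0.485
v -0.508 -3.265 -0.07
v -0.445 -3.743 -0.506
v -0.43 -3.393 -0.702
v -0.469 -3.098 -0.433
v -0.323 -3.491 0.205
v -0.26 -3.97 -0.23
v 0.055 -3.986 0.019
v 0.016 -3.69 0.288
v -0.493 -3.664 -0.115
v 1.445 -3.551 -2.12
v 2.033 -3.444 -2.373
v 2.424 -2.421 -1.034
v 1.835 -2.529 -0.78
v 1.838 -3.202 -2.501
v 2.229 -2.179 -1.162
v 1.537 -3.054 -2.527
v 1.928 -2.031 -1.188
v 1.212 -3.038 -2.444
v 1.603 -2.015 -1.104
v 0.948 -3.161 -2.273
v 1.339 -2.138 -0.934
v 0.818 -3.388 -2.062
v 1.209 -2.365 -0.723
v 0.856 -3.659 -1.866
v 1.247 -2.636 -0.527
v 1.051 -3.901 -1.738
v 1.442 -2.878 -0.399
v 1.352 -4.049 -1.712
v 1.743 -3.026 -0.373
v 1.677 -4.065 -1.796
v 2.068 -3.042 -0.456
v 1.941 -3.942 -1.966
v 2.332 -2.919 -0.627
v 2.071 -3.715 -2.177
v 2.462 -2.692 -0.838
f 2 4 1
f 5 2 1
f 1 4 3
f 3 5 1
f 2 8 4
f 6 2 5
f 6 8 2
f 4 8 3
f 7 5 3
f 3 8 7
f 7 6 5
f 8 6 7
f 10 12 9
f 13 10 9
f 9 12 11
f 11 13 9
f 10 16 12
f 14 10 13
f 14 16 10
f 12 16 11
f 15 13 11
f 11 16 15
f 15 14 13
f 16 14 15
f 18 17 21
f 18 21 19
f 19 21 22
f 19 22 20
f 21 17 23
f 21 23 22
f 22 23 24
f 22 24 20
f 23 17 25
f 23 25 24
f 24 25 26
f 24 26 20
f 25 17 27
f 25 27 26
f 26 27 28
f 26 28 20
f 27 17 29
f 27 29 28
f 28 29 30
f 28 30 20
f 29 17 31
f 29 31 30
f 30 31 32
f 30 32 20
f 31 17 33
f 31 33 32
f 32 33 34
f 32 34 20
f 33 17 35
f 33 35 34
f 34 35 36
f 34 36 20
f 35 17 37
f 35 37 36
f 36 37 38
f 36 38 20
f 37 17 39
f 37 39 38
f 38 39 40
f 38 40 20
f 39 17 41
f 39 41 40
f 40 41 42
f 40 42 20
f 41 17 43
f 41 43 42
f 42 43 44
f 42 44 20
f 43 17 45
f 43 45 44
f 44 45 46
f 44 46 20
f 45 17 47
f 45 47 46
f 46 47 48
f 46 48 20
f 47 17 18
f 47 18 48
f 48 18 19
f 48 19 20
f 49 86 65
f 86 60 89
f 65 89 54
f 86 89 65
f 49 65 61
f 65 54 66
f 61 66 50
f 65 66 61
f 49 61 70
f 61 50 71
f 70 71 56
f 61 71 70
f 49 70 82
f 70 56 85
f 82 85 59
f 70 85 82
f 49 82 86
f 82 59 90
f 86 90 60
f 82 90 86
f 50 66 77
f 66 54 80
f 77 80 58
f 66 80 77
f 54 89 67
f 89 60 88
f 67 88 53
f 89 88 67
f 60 90 87
f 90 59 83
f 87 83 51
f 90 83 87
f 59 85 84
f 85 56 72
f 84 72 55
f 85 72 84
f 56 71 76
f 71 50 73
f 76 73 57
f 71 73 76
f 52 78 64
f 78 58 79
f 64 79 53
f 78 79 64
f 52 64 62
f 64 53 63
f 62 63 51
f 64 63 62
f 52 62 69
f 62 51 68
f 69 68 55
f 62 68 69
f 52 69 74
f 69 55 75
f 74 75 57
f 69 75 74
f 52 74 78
f 74 57 81
f 78 81 58
f 74 81 78
f 53 79 67
f 79 58 80
f 67 80 54
f 79 80 67
f 51 63 87
f 63 53 88
f 87 88 60
f 63 88 87
f 55 68 84
f 68 51 83
f 84 83 59
f 68 83 84
f 57 75 76
f 75 55 72
f 76 72 56
f 75 72 76
f 58 81 77
f 81 57 73
f 77 73 50
f 81 73 77
f 92 91 95
f 92 95 93
f 93 95 96
f 93 96 94
f 95 91 97
f 95 97 96
f 96 97 98
f 96 98 94
f 97 91 99
f 97 99 98
f 98 99 100
f 98 100 94
f 99 91 101
f 99 101 100
f 100 101 102
f 100 102 94
f 101 91 103
f 101 103 102
f 102 103 104
f 102 104 94
f 103 91 105
f 103 105 104
f 104 105 106
f 104 106 94
f 105 91 107
f 105 107 106
f 106 107 108
f 106 108 94
f 107 91 109
f 107 109 108
f 108 109 110
f 108 110 94
f 109 91 111
f 109 111 110
f 110 111 112
f 110 112 94
f 111 91 113
f 111 113 112
f 112 113 114
f 112 114 94
f 113 91 115
f 113 115 114
f 114 115 116
f 114 116 94
f 115 91 92
f 115 92 116
f 116 92 93
f 116 93 94



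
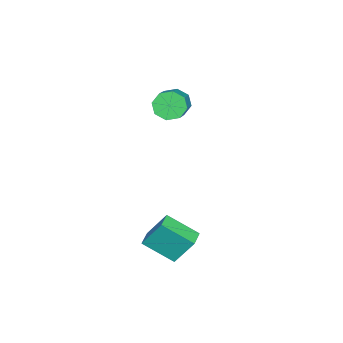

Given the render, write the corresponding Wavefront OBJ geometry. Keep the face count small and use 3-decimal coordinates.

v -4.783 -1.462 2.591
v -4.355 -2.05 2.132
v -2.649 -1.585 3.13
v -3.077 -0.998 3.589
v -4.35 -1.456 1.848
v -2.644 -0.992 2.845
v -4.599 -0.866 1.999
v -2.893 -0.402 2.997
v -4.956 -0.625 2.497
v -3.25 -0.161 3.495
v -5.211 -0.875 3.05
v -3.505 -0.41 4.048
v -5.216 -1.468 3.335
v -3.51 -1.004 4.332
v -4.967 -2.058 3.183
v -3.261 -1.594 4.181
v -4.61 -2.299 2.685
v -2.904 -1.835 3.683
v 1.518 1.366 -2.932
v 1.704 -0.169 -1.952
v 1.394 2.294 -1.453
v 1.579 0.759 -0.474
v 2.441 1.481 -2.926
v 2.626 -0.054 -1.947
v 2.316 2.409 -1.448
v 2.502 0.874 -0.468
f 2 1 5
f 2 5 3
f 3 5 6
f 3 6 4
f 5 1 7
f 5 7 6
f 6 7 8
f 6 8 4
f 7 1 9
f 7 9 8
f 8 9 10
f 8 10 4
f 9 1 11
f 9 11 10
f 10 11 12
f 10 12 4
f 11 1 13
f 11 13 12
f 12 13 14
f 12 14 4
f 13 1 15
f 13 15 14
f 14 15 16
f 14 16 4
f 15 1 17
f 15 17 16
f 16 17 18
f 16 18 4
f 17 1 2
f 17 2 18
f 18 2 3
f 18 3 4
f 20 22 19
f 23 20 19
f 19 22 21
f 21 23 19
f 20 26 22
f 24 20 23
f 24 26 20
f 22 26 21
f 25 23 21
f 21 26 25
f 25 24 23
f 26 24 25



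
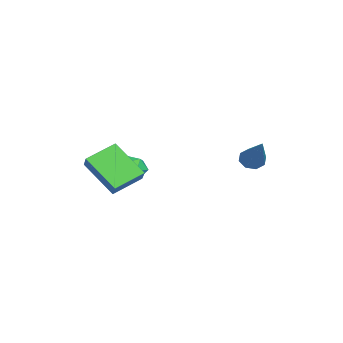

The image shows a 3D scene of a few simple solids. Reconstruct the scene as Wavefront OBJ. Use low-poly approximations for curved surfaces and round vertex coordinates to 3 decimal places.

v -1.311 -1.398 2.029
v -0.689 -1.39 2.36
v -0.871 -2.07 1.22
v -0.249 -2.062 1.551
v -0.798 -2.398 1.839
v -1.07 -1.983 2.339
v -0.49 -1.477 1.241
v -0.762 -1.062 1.741
v -0.182 -1.439 1.874
v -0.372 -2.009 2.243
v -1.188 -1.451 1.337
v -1.378 -2.021 1.706
v 2.624 -1.799 4.08
v 3.276 -1.576 4.643
v 3.267 -0.532 2.833
v 3.919 -0.309 3.397
v 3.461 -2.791 3.503
v 4.113 -2.568 4.067
v 4.104 -1.524 2.257
v 4.756 -1.301 2.82
v -0.701 3.244 2.658
v -0.37 3.444 2.227
v 0.821 3.836 4.102
v -0.643 3.754 2.388
v -0.951 3.765 2.708
v -1.112 3.471 2.999
v -1.033 3.044 3.09
v -0.759 2.734 2.929
v -0.452 2.723 2.609
v -0.29 3.017 2.318
f 1 12 6
f 1 6 2
f 1 2 8
f 1 8 11
f 1 11 12
f 2 6 10
f 6 12 5
f 12 11 3
f 11 8 7
f 8 2 9
f 4 10 5
f 4 5 3
f 4 3 7
f 4 7 9
f 4 9 10
f 5 10 6
f 3 5 12
f 7 3 11
f 9 7 8
f 10 9 2
f 14 16 13
f 17 14 13
f 13 16 15
f 15 17 13
f 14 20 16
f 18 14 17
f 18 20 14
f 16 20 15
f 19 17 15
f 15 20 19
f 19 18 17
f 20 18 19
f 22 21 24
f 22 24 23
f 24 21 25
f 24 25 23
f 25 21 26
f 25 26 23
f 26 21 27
f 26 27 23
f 27 21 28
f 27 28 23
f 28 21 29
f 28 29 23
f 29 21 30
f 29 30 23
f 30 21 22
f 30 22 23



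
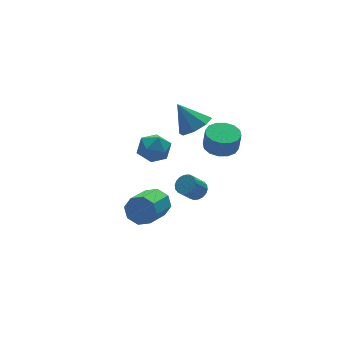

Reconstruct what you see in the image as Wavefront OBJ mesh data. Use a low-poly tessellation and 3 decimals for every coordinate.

v 3.809 2.402 0.885
v 4.524 2.092 1.393
v 3.251 3.198 2.155
v 4.667 2.71 1.069
v 4.308 3.147 0.637
v 3.657 3.148 0.35
v 3.095 2.712 0.376
v 2.951 2.094 0.7
v 3.311 1.657 1.132
v 3.962 1.656 1.419
v 1.31 1.906 -3.543
v 1.847 1.574 -2.974
v 0.528 0.582 -2.308
v -0.01 0.914 -2.877
v 1.553 2.111 -2.755
v 0.234 1.119 -2.089
v 1.117 2.529 -2.997
v -0.202 1.536 -2.331
v 0.793 2.581 -3.559
v -0.526 1.589 -2.893
v 0.772 2.238 -4.112
v -0.547 1.246 -3.446
v 1.066 1.701 -4.331
v -0.253 0.709 -3.665
v 1.502 1.284 -4.089
v 0.183 0.291 -3.423
v 1.826 1.231 -3.527
v 0.507 0.239 -2.861
v 3.644 -0.276 1.281
v 4.162 0.393 1.362
v 4.194 0.245 2.381
v 3.676 -0.424 2.299
v 3.756 0.559 1.399
v 3.788 0.41 2.418
v 3.32 0.5 1.404
v 3.352 0.352 2.423
v 2.971 0.234 1.376
v 3.002 0.085 2.395
v 2.802 -0.169 1.323
v 2.834 -0.317 2.341
v 2.859 -0.6 1.258
v 2.891 -0.749 2.277
v 3.126 -0.945 1.199
v 3.158 -1.093 2.218
v 3.532 -1.11 1.162
v 3.564 -1.259 2.181
v 3.968 -1.052 1.157
v 4 -1.2 2.176
v 4.318 -0.785 1.185
v 4.349 -0.934 2.204
v 4.486 -0.383 1.239
v 4.518 -0.531 2.257
v 4.429 0.049 1.303
v 4.461 -0.1 2.322
v -0.872 -0.432 2.597
v -0.492 -0.177 3.339
v 0.312 -1.103 2.221
v 0.692 -0.848 2.963
v 0.046 -1.433 2.983
v -0.686 -1.019 3.216
v 0.506 -0.261 2.344
v -0.226 0.153 2.577
v 0.36 -0.071 3.183
v 0.075 -0.796 3.578
v -0.255 -0.484 1.982
v -0.54 -1.209 2.377
v 2.243 -0.517 -1.224
v 2.675 -0.461 -0.841
v 1.989 -0.567 -0.053
v 1.557 -0.623 -0.436
v 2.597 -0.217 -0.875
v 1.911 -0.324 -0.087
v 2.449 -0.033 -0.979
v 1.763 -0.14 -0.191
v 2.26 0.056 -1.131
v 1.574 -0.051 -0.344
v 2.068 0.031 -1.302
v 1.382 -0.076 -0.514
v 1.91 -0.102 -1.457
v 1.225 -0.209 -0.669
v 1.819 -0.318 -1.566
v 1.133 -0.425 -0.778
v 1.811 -0.573 -1.607
v 1.125 -0.679 -0.819
v 1.889 -0.816 -1.573
v 1.203 -0.923 -0.785
v 2.037 -1 -1.469
v 1.351 -1.107 -0.681
v 2.226 -1.089 -1.316
v 1.54 -1.196 -0.529
v 2.418 -1.064 -1.146
v 1.732 -1.171 -0.358
v 2.575 -0.931 -0.991
v 1.89 -1.038 -0.203
v 2.667 -0.715 -0.882
v 1.981 -0.822 -0.094
f 2 1 4
f 2 4 3
f 4 1 5
f 4 5 3
f 5 1 6
f 5 6 3
f 6 1 7
f 6 7 3
f 7 1 8
f 7 8 3
f 8 1 9
f 8 9 3
f 9 1 10
f 9 10 3
f 10 1 2
f 10 2 3
f 12 11 15
f 12 15 13
f 13 15 16
f 13 16 14
f 15 11 17
f 15 17 16
f 16 17 18
f 16 18 14
f 17 11 19
f 17 19 18
f 18 19 20
f 18 20 14
f 19 11 21
f 19 21 20
f 20 21 22
f 20 22 14
f 21 11 23
f 21 23 22
f 22 23 24
f 22 24 14
f 23 11 25
f 23 25 24
f 24 25 26
f 24 26 14
f 25 11 27
f 25 27 26
f 26 27 28
f 26 28 14
f 27 11 12
f 27 12 28
f 28 12 13
f 28 13 14
f 30 29 33
f 30 33 31
f 31 33 34
f 31 34 32
f 33 29 35
f 33 35 34
f 34 35 36
f 34 36 32
f 35 29 37
f 35 37 36
f 36 37 38
f 36 38 32
f 37 29 39
f 37 39 38
f 38 39 40
f 38 40 32
f 39 29 41
f 39 41 40
f 40 41 42
f 40 42 32
f 41 29 43
f 41 43 42
f 42 43 44
f 42 44 32
f 43 29 45
f 43 45 44
f 44 45 46
f 44 46 32
f 45 29 47
f 45 47 46
f 46 47 48
f 46 48 32
f 47 29 49
f 47 49 48
f 48 49 50
f 48 50 32
f 49 29 51
f 49 51 50
f 50 51 52
f 50 52 32
f 51 29 53
f 51 53 52
f 52 53 54
f 52 54 32
f 53 29 30
f 53 30 54
f 54 30 31
f 54 31 32
f 55 66 60
f 55 60 56
f 55 56 62
f 55 62 65
f 55 65 66
f 56 60 64
f 60 66 59
f 66 65 57
f 65 62 61
f 62 56 63
f 58 64 59
f 58 59 57
f 58 57 61
f 58 61 63
f 58 63 64
f 59 64 60
f 57 59 66
f 61 57 65
f 63 61 62
f 64 63 56
f 68 67 71
f 68 71 69
f 69 71 72
f 69 72 70
f 71 67 73
f 71 73 72
f 72 73 74
f 72 74 70
f 73 67 75
f 73 75 74
f 74 75 76
f 74 76 70
f 75 67 77
f 75 77 76
f 76 77 78
f 76 78 70
f 77 67 79
f 77 79 78
f 78 79 80
f 78 80 70
f 79 67 81
f 79 81 80
f 80 81 82
f 80 82 70
f 81 67 83
f 81 83 82
f 82 83 84
f 82 84 70
f 83 67 85
f 83 85 84
f 84 85 86
f 84 86 70
f 85 67 87
f 85 87 86
f 86 87 88
f 86 88 70
f 87 67 89
f 87 89 88
f 88 89 90
f 88 90 70
f 89 67 91
f 89 91 90
f 90 91 92
f 90 92 70
f 91 67 93
f 91 93 92
f 92 93 94
f 92 94 70
f 93 67 95
f 93 95 94
f 94 95 96
f 94 96 70
f 95 67 68
f 95 68 96
f 96 68 69
f 96 69 70



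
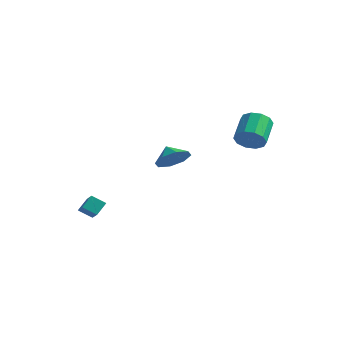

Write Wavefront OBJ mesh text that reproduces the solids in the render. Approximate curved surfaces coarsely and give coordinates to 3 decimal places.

v -4.53 -3.301 -2.167
v -4.443 -2.626 -1.594
v -3.83 -3 -2.628
v -3.743 -2.326 -2.054
v -3.597 -4.154 -1.306
v -3.51 -3.48 -0.732
v -2.897 -3.854 -1.766
v -2.81 -3.179 -1.193
v 2.149 2.641 2.377
v 2.92 2.667 2.801
v 2.462 4.066 3.547
v 1.691 4.039 3.123
v 2.977 2.936 2.332
v 2.519 4.335 3.078
v 2.718 3.092 1.88
v 2.26 4.491 2.626
v 2.242 3.076 1.618
v 1.784 4.474 2.363
v 1.73 2.893 1.646
v 1.272 4.292 2.391
v 1.378 2.614 1.953
v 0.92 4.013 2.699
v 1.321 2.345 2.422
v 0.863 3.744 3.168
v 1.58 2.189 2.874
v 1.122 3.588 3.62
v 2.056 2.206 3.137
v 1.598 3.604 3.882
v 2.568 2.388 3.109
v 2.11 3.787 3.854
v -1.038 0.291 1.069
v -0.572 -0.125 1.875
v -1.742 0.669 1.671
v -0.316 0.596 1.721
v -0.483 1.139 1.185
v -0.976 1.185 0.581
v -1.505 0.707 0.263
v -1.761 -0.014 0.417
v -1.593 -0.557 0.953
v -1.101 -0.603 1.557
f 2 4 1
f 5 2 1
f 1 4 3
f 3 5 1
f 2 8 4
f 6 2 5
f 6 8 2
f 4 8 3
f 7 5 3
f 3 8 7
f 7 6 5
f 8 6 7
f 10 9 13
f 10 13 11
f 11 13 14
f 11 14 12
f 13 9 15
f 13 15 14
f 14 15 16
f 14 16 12
f 15 9 17
f 15 17 16
f 16 17 18
f 16 18 12
f 17 9 19
f 17 19 18
f 18 19 20
f 18 20 12
f 19 9 21
f 19 21 20
f 20 21 22
f 20 22 12
f 21 9 23
f 21 23 22
f 22 23 24
f 22 24 12
f 23 9 25
f 23 25 24
f 24 25 26
f 24 26 12
f 25 9 27
f 25 27 26
f 26 27 28
f 26 28 12
f 27 9 29
f 27 29 28
f 28 29 30
f 28 30 12
f 29 9 10
f 29 10 30
f 30 10 11
f 30 11 12
f 32 31 34
f 32 34 33
f 34 31 35
f 34 35 33
f 35 31 36
f 35 36 33
f 36 31 37
f 36 37 33
f 37 31 38
f 37 38 33
f 38 31 39
f 38 39 33
f 39 31 40
f 39 40 33
f 40 31 32
f 40 32 33



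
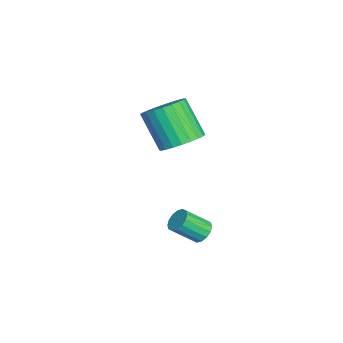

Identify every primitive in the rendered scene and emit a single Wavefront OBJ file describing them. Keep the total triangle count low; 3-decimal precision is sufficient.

v 2.695 2.491 -4.064
v 3.171 2.659 -3.994
v 3.362 1.796 -3.227
v 2.885 1.629 -3.296
v 3.027 2.787 -3.814
v 3.218 1.925 -3.047
v 2.793 2.836 -3.701
v 2.984 1.974 -2.934
v 2.533 2.792 -3.685
v 2.724 1.93 -2.918
v 2.317 2.668 -3.771
v 2.507 1.806 -3.003
v 2.201 2.497 -3.935
v 2.392 1.634 -3.167
v 2.218 2.324 -4.133
v 2.409 1.461 -3.366
v 2.362 2.195 -4.313
v 2.553 1.333 -3.546
v 2.596 2.146 -4.426
v 2.787 1.284 -3.659
v 2.856 2.19 -4.442
v 3.047 1.328 -3.675
v 3.073 2.314 -4.357
v 3.263 1.452 -3.589
v 3.188 2.486 -4.193
v 3.379 1.623 -3.425
v 1.154 1.776 -0.463
v 1.796 2.084 0.038
v 1.047 1.391 1.423
v 0.406 1.084 0.923
v 1.575 2.342 0.048
v 0.827 1.649 1.433
v 1.29 2.513 -0.021
v 0.542 1.821 1.365
v 0.985 2.573 -0.156
v 0.236 1.88 1.229
v 0.705 2.511 -0.338
v -0.043 1.818 1.047
v 0.494 2.337 -0.539
v -0.255 1.645 0.846
v 0.383 2.078 -0.728
v -0.366 1.386 0.657
v 0.389 1.773 -0.877
v -0.359 1.081 0.508
v 0.513 1.469 -0.963
v -0.236 0.776 0.422
v 0.733 1.211 -0.973
v -0.015 0.518 0.412
v 1.018 1.039 -0.905
v 0.27 0.347 0.481
v 1.324 0.98 -0.769
v 0.575 0.287 0.616
v 1.603 1.042 -0.587
v 0.855 0.349 0.798
v 1.815 1.215 -0.386
v 1.066 0.523 0.999
v 1.926 1.474 -0.197
v 1.177 0.782 1.188
v 1.919 1.779 -0.048
v 1.171 1.087 1.337
f 2 1 5
f 2 5 3
f 3 5 6
f 3 6 4
f 5 1 7
f 5 7 6
f 6 7 8
f 6 8 4
f 7 1 9
f 7 9 8
f 8 9 10
f 8 10 4
f 9 1 11
f 9 11 10
f 10 11 12
f 10 12 4
f 11 1 13
f 11 13 12
f 12 13 14
f 12 14 4
f 13 1 15
f 13 15 14
f 14 15 16
f 14 16 4
f 15 1 17
f 15 17 16
f 16 17 18
f 16 18 4
f 17 1 19
f 17 19 18
f 18 19 20
f 18 20 4
f 19 1 21
f 19 21 20
f 20 21 22
f 20 22 4
f 21 1 23
f 21 23 22
f 22 23 24
f 22 24 4
f 23 1 25
f 23 25 24
f 24 25 26
f 24 26 4
f 25 1 2
f 25 2 26
f 26 2 3
f 26 3 4
f 28 27 31
f 28 31 29
f 29 31 32
f 29 32 30
f 31 27 33
f 31 33 32
f 32 33 34
f 32 34 30
f 33 27 35
f 33 35 34
f 34 35 36
f 34 36 30
f 35 27 37
f 35 37 36
f 36 37 38
f 36 38 30
f 37 27 39
f 37 39 38
f 38 39 40
f 38 40 30
f 39 27 41
f 39 41 40
f 40 41 42
f 40 42 30
f 41 27 43
f 41 43 42
f 42 43 44
f 42 44 30
f 43 27 45
f 43 45 44
f 44 45 46
f 44 46 30
f 45 27 47
f 45 47 46
f 46 47 48
f 46 48 30
f 47 27 49
f 47 49 48
f 48 49 50
f 48 50 30
f 49 27 51
f 49 51 50
f 50 51 52
f 50 52 30
f 51 27 53
f 51 53 52
f 52 53 54
f 52 54 30
f 53 27 55
f 53 55 54
f 54 55 56
f 54 56 30
f 55 27 57
f 55 57 56
f 56 57 58
f 56 58 30
f 57 27 59
f 57 59 58
f 58 59 60
f 58 60 30
f 59 27 28
f 59 28 60
f 60 28 29
f 60 29 30



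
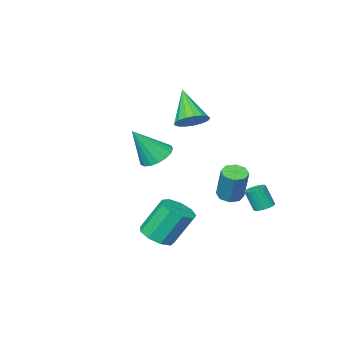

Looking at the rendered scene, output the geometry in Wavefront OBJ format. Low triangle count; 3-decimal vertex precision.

v -2.594 -3.186 1.855
v -1.759 -3.127 2.125
v -3.006 -4.534 3.425
v -1.955 -2.82 2.337
v -2.298 -2.597 2.438
v -2.709 -2.509 2.406
v -3.093 -2.577 2.247
v -3.363 -2.783 1.999
v -3.457 -3.082 1.718
v -3.353 -3.405 1.468
v -3.076 -3.678 1.306
v -2.688 -3.838 1.271
v -2.278 -3.848 1.369
v -1.941 -3.707 1.579
v -1.754 -3.447 1.851
v -3.345 -1.154 -2.49
v -2.685 -1.103 -2.595
v -2.455 -0.455 -0.835
v -3.115 -0.506 -0.73
v -2.937 -0.674 -2.72
v -2.708 -0.026 -0.959
v -3.428 -0.527 -2.71
v -3.199 0.121 -0.95
v -3.87 -0.746 -2.572
v -3.641 -0.098 -0.811
v -4.005 -1.205 -2.385
v -3.775 -0.557 -0.625
v -3.752 -1.634 -2.261
v -3.523 -0.986 -0.5
v -3.261 -1.781 -2.27
v -3.032 -1.133 -0.51
v -2.819 -1.562 -2.409
v -2.59 -0.914 -0.648
v 1.821 0.122 -3.258
v 2.59 0.558 -3.045
v 1.789 1.135 -1.329
v 1.019 0.698 -1.542
v 2.207 0.94 -3.353
v 1.405 1.517 -1.636
v 1.643 0.939 -3.616
v 0.841 1.516 -1.899
v 1.162 0.556 -3.712
v 0.36 1.132 -1.995
v 0.989 -0.031 -3.595
v 0.188 0.546 -1.879
v 1.206 -0.546 -3.321
v 0.404 0.03 -1.605
v 1.71 -0.749 -3.018
v 0.909 -0.172 -1.301
v 2.266 -0.544 -2.827
v 1.465 0.032 -1.11
v 2.614 -0.028 -2.838
v 1.812 0.548 -1.121
v -3.068 1.76 -2.148
v -2.576 1.635 -2.299
v -2.34 1.235 -1.204
v -2.832 1.36 -1.052
v -2.549 1.829 -2.234
v -2.314 1.429 -1.138
v -2.602 2.013 -2.155
v -2.367 1.613 -1.06
v -2.726 2.159 -2.076
v -2.49 1.758 -0.98
v -2.902 2.243 -2.007
v -2.666 1.843 -0.911
v -3.103 2.254 -1.96
v -2.867 1.854 -0.864
v -3.298 2.19 -1.941
v -3.063 1.79 -0.845
v -3.459 2.061 -1.954
v -3.223 1.66 -0.858
v -3.56 1.885 -1.996
v -3.324 1.485 -0.901
v -3.586 1.691 -2.062
v -3.351 1.291 -0.966
v -3.533 1.507 -2.14
v -3.298 1.107 -1.045
v -3.41 1.362 -2.22
v -3.174 0.961 -1.124
v -3.234 1.277 -2.289
v -2.998 0.877 -1.193
v -3.033 1.266 -2.336
v -2.797 0.866 -1.24
v -2.837 1.33 -2.355
v -2.602 0.93 -1.259
v -2.677 1.46 -2.342
v -2.441 1.059 -1.246
v 2.652 1.29 2.414
v 3.07 0.668 1.991
v 3.668 0.89 4.006
v 3.301 1.003 1.928
v 3.383 1.404 1.976
v 3.298 1.778 2.124
v 3.065 2.041 2.339
v 2.737 2.131 2.571
v 2.39 2.029 2.767
v 2.103 1.758 2.882
v 1.941 1.379 2.89
v 1.943 0.98 2.789
v 2.107 0.652 2.602
v 2.395 0.47 2.372
v 2.743 0.476 2.152
f 2 1 4
f 2 4 3
f 4 1 5
f 4 5 3
f 5 1 6
f 5 6 3
f 6 1 7
f 6 7 3
f 7 1 8
f 7 8 3
f 8 1 9
f 8 9 3
f 9 1 10
f 9 10 3
f 10 1 11
f 10 11 3
f 11 1 12
f 11 12 3
f 12 1 13
f 12 13 3
f 13 1 14
f 13 14 3
f 14 1 15
f 14 15 3
f 15 1 2
f 15 2 3
f 17 16 20
f 17 20 18
f 18 20 21
f 18 21 19
f 20 16 22
f 20 22 21
f 21 22 23
f 21 23 19
f 22 16 24
f 22 24 23
f 23 24 25
f 23 25 19
f 24 16 26
f 24 26 25
f 25 26 27
f 25 27 19
f 26 16 28
f 26 28 27
f 27 28 29
f 27 29 19
f 28 16 30
f 28 30 29
f 29 30 31
f 29 31 19
f 30 16 32
f 30 32 31
f 31 32 33
f 31 33 19
f 32 16 17
f 32 17 33
f 33 17 18
f 33 18 19
f 35 34 38
f 35 38 36
f 36 38 39
f 36 39 37
f 38 34 40
f 38 40 39
f 39 40 41
f 39 41 37
f 40 34 42
f 40 42 41
f 41 42 43
f 41 43 37
f 42 34 44
f 42 44 43
f 43 44 45
f 43 45 37
f 44 34 46
f 44 46 45
f 45 46 47
f 45 47 37
f 46 34 48
f 46 48 47
f 47 48 49
f 47 49 37
f 48 34 50
f 48 50 49
f 49 50 51
f 49 51 37
f 50 34 52
f 50 52 51
f 51 52 53
f 51 53 37
f 52 34 35
f 52 35 53
f 53 35 36
f 53 36 37
f 55 54 58
f 55 58 56
f 56 58 59
f 56 59 57
f 58 54 60
f 58 60 59
f 59 60 61
f 59 61 57
f 60 54 62
f 60 62 61
f 61 62 63
f 61 63 57
f 62 54 64
f 62 64 63
f 63 64 65
f 63 65 57
f 64 54 66
f 64 66 65
f 65 66 67
f 65 67 57
f 66 54 68
f 66 68 67
f 67 68 69
f 67 69 57
f 68 54 70
f 68 70 69
f 69 70 71
f 69 71 57
f 70 54 72
f 70 72 71
f 71 72 73
f 71 73 57
f 72 54 74
f 72 74 73
f 73 74 75
f 73 75 57
f 74 54 76
f 74 76 75
f 75 76 77
f 75 77 57
f 76 54 78
f 76 78 77
f 77 78 79
f 77 79 57
f 78 54 80
f 78 80 79
f 79 80 81
f 79 81 57
f 80 54 82
f 80 82 81
f 81 82 83
f 81 83 57
f 82 54 84
f 82 84 83
f 83 84 85
f 83 85 57
f 84 54 86
f 84 86 85
f 85 86 87
f 85 87 57
f 86 54 55
f 86 55 87
f 87 55 56
f 87 56 57
f 89 88 91
f 89 91 90
f 91 88 92
f 91 92 90
f 92 88 93
f 92 93 90
f 93 88 94
f 93 94 90
f 94 88 95
f 94 95 90
f 95 88 96
f 95 96 90
f 96 88 97
f 96 97 90
f 97 88 98
f 97 98 90
f 98 88 99
f 98 99 90
f 99 88 100
f 99 100 90
f 100 88 101
f 100 101 90
f 101 88 102
f 101 102 90
f 102 88 89
f 102 89 90



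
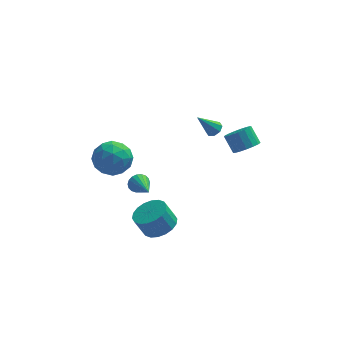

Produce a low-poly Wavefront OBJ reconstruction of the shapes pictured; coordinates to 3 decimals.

v -4.518 -0.223 1.003
v -3.941 0.635 0.377
v -2.799 -0.955 1.583
v -2.222 -0.097 0.957
v -2.855 0.198 1.944
v -3.917 0.65 1.585
v -2.823 -0.97 0.375
v -3.885 -0.518 0.016
v -2.893 0.173 -0.012
v -2.913 0.895 0.958
v -3.827 -1.215 1.002
v -3.847 -0.493 1.972
v -4.381 0.27 0.639
v -2.359 -0.59 1.321
v -2.731 -0.417 1.901
v -2.392 0.087 1.533
v -4.367 0.279 1.35
v -4.027 0.784 0.981
v -3.389 0.527 1.902
v -2.713 -1.104 0.979
v -2.373 -0.599 0.61
v -4.348 -0.407 0.427
v -4.009 0.097 0.059
v -3.351 -0.847 0.058
v -3.426 0.503 0.042
v -2.415 0.073 0.383
v -2.768 -0.44 0.041
v -3.393 -0.174 -0.17
v -3.437 0.928 0.612
v -2.427 0.497 0.953
v -2.799 0.671 1.534
v -3.423 0.936 1.323
v -2.821 0.656 0.384
v -4.313 -0.817 1.007
v -3.303 -1.248 1.348
v -3.317 -1.256 0.637
v -3.941 -0.991 0.426
v -4.325 -0.393 1.577
v -3.314 -0.823 1.918
v -3.347 -0.146 2.13
v -3.972 0.12 1.919
v -3.919 -0.976 1.576
v -1.934 -1.741 0.153
v -1.575 -1.816 -0.359
v -1.386 -3.319 0.767
v -1.402 -1.686 -0.181
v -1.334 -1.568 0.064
v -1.386 -1.483 0.327
v -1.545 -1.45 0.555
v -1.782 -1.474 0.703
v -2.048 -1.551 0.743
v -2.292 -1.666 0.665
v -2.465 -1.795 0.487
v -2.533 -1.914 0.242
v -2.482 -1.998 -0.021
v -2.322 -2.032 -0.249
v -2.086 -2.007 -0.397
v -1.819 -1.93 -0.437
v 4.033 0.447 1.27
v 4.782 0.524 1.62
v 4.295 1.151 2.521
v 3.547 1.073 2.17
v 4.754 0.842 1.384
v 4.268 1.469 2.284
v 4.561 1.069 1.121
v 4.075 1.696 2.022
v 4.248 1.154 0.893
v 3.761 1.781 1.793
v 3.885 1.077 0.751
v 3.398 1.704 1.651
v 3.556 0.855 0.727
v 3.07 1.482 1.628
v 3.337 0.54 0.828
v 2.85 1.167 1.729
v 3.277 0.203 1.031
v 2.79 0.83 1.931
v 3.39 -0.078 1.288
v 2.904 0.549 2.188
v 3.651 -0.239 1.54
v 3.164 0.388 2.441
v 3.999 -0.242 1.731
v 3.513 0.384 2.632
v 4.355 -0.088 1.817
v 3.869 0.538 2.717
v 4.638 0.188 1.777
v 4.151 0.815 2.677
v 2.36 3.747 0.179
v 2.683 3.297 0.314
v 1.38 3.433 1.481
v 2.82 3.664 0.505
v 2.688 4.08 0.506
v 2.363 4.3 0.314
v 2.037 4.197 0.044
v 1.9 3.829 -0.148
v 2.033 3.414 -0.148
v 2.357 3.193 0.043
v -0.792 -2.532 -2.834
v -0.134 -3.285 -2.513
v -0.711 -3.281 -1.325
v -1.368 -2.528 -1.646
v 0.095 -2.893 -2.403
v -0.481 -2.889 -1.215
v 0.148 -2.429 -2.378
v -0.428 -2.425 -1.19
v 0.016 -1.986 -2.444
v -0.56 -1.982 -1.256
v -0.277 -1.651 -2.587
v -0.853 -1.647 -1.399
v -0.671 -1.49 -2.779
v -1.248 -1.487 -1.591
v -1.09 -1.536 -2.982
v -1.666 -1.532 -1.794
v -1.449 -1.779 -3.155
v -2.026 -1.775 -1.967
v -1.679 -2.171 -3.265
v -2.255 -2.167 -2.077
v -1.732 -2.635 -3.29
v -2.308 -2.631 -2.102
v -1.6 -3.078 -3.224
v -2.176 -3.074 -2.036
v -1.307 -3.413 -3.081
v -1.883 -3.409 -1.893
v -0.912 -3.573 -2.889
v -1.489 -3.57 -1.701
v -0.494 -3.528 -2.686
v -1.07 -3.524 -1.498
f 1 38 17
f 38 12 41
f 17 41 6
f 38 41 17
f 1 17 13
f 17 6 18
f 13 18 2
f 17 18 13
f 1 13 22
f 13 2 23
f 22 23 8
f 13 23 22
f 1 22 34
f 22 8 37
f 34 37 11
f 22 37 34
f 1 34 38
f 34 11 42
f 38 42 12
f 34 42 38
f 2 18 29
f 18 6 32
f 29 32 10
f 18 32 29
f 6 41 19
f 41 12 40
f 19 40 5
f 41 40 19
f 12 42 39
f 42 11 35
f 39 35 3
f 42 35 39
f 11 37 36
f 37 8 24
f 36 24 7
f 37 24 36
f 8 23 28
f 23 2 25
f 28 25 9
f 23 25 28
f 4 30 16
f 30 10 31
f 16 31 5
f 30 31 16
f 4 16 14
f 16 5 15
f 14 15 3
f 16 15 14
f 4 14 21
f 14 3 20
f 21 20 7
f 14 20 21
f 4 21 26
f 21 7 27
f 26 27 9
f 21 27 26
f 4 26 30
f 26 9 33
f 30 33 10
f 26 33 30
f 5 31 19
f 31 10 32
f 19 32 6
f 31 32 19
f 3 15 39
f 15 5 40
f 39 40 12
f 15 40 39
f 7 20 36
f 20 3 35
f 36 35 11
f 20 35 36
f 9 27 28
f 27 7 24
f 28 24 8
f 27 24 28
f 10 33 29
f 33 9 25
f 29 25 2
f 33 25 29
f 44 43 46
f 44 46 45
f 46 43 47
f 46 47 45
f 47 43 48
f 47 48 45
f 48 43 49
f 48 49 45
f 49 43 50
f 49 50 45
f 50 43 51
f 50 51 45
f 51 43 52
f 51 52 45
f 52 43 53
f 52 53 45
f 53 43 54
f 53 54 45
f 54 43 55
f 54 55 45
f 55 43 56
f 55 56 45
f 56 43 57
f 56 57 45
f 57 43 58
f 57 58 45
f 58 43 44
f 58 44 45
f 60 59 63
f 60 63 61
f 61 63 64
f 61 64 62
f 63 59 65
f 63 65 64
f 64 65 66
f 64 66 62
f 65 59 67
f 65 67 66
f 66 67 68
f 66 68 62
f 67 59 69
f 67 69 68
f 68 69 70
f 68 70 62
f 69 59 71
f 69 71 70
f 70 71 72
f 70 72 62
f 71 59 73
f 71 73 72
f 72 73 74
f 72 74 62
f 73 59 75
f 73 75 74
f 74 75 76
f 74 76 62
f 75 59 77
f 75 77 76
f 76 77 78
f 76 78 62
f 77 59 79
f 77 79 78
f 78 79 80
f 78 80 62
f 79 59 81
f 79 81 80
f 80 81 82
f 80 82 62
f 81 59 83
f 81 83 82
f 82 83 84
f 82 84 62
f 83 59 85
f 83 85 84
f 84 85 86
f 84 86 62
f 85 59 60
f 85 60 86
f 86 60 61
f 86 61 62
f 88 87 90
f 88 90 89
f 90 87 91
f 90 91 89
f 91 87 92
f 91 92 89
f 92 87 93
f 92 93 89
f 93 87 94
f 93 94 89
f 94 87 95
f 94 95 89
f 95 87 96
f 95 96 89
f 96 87 88
f 96 88 89
f 98 97 101
f 98 101 99
f 99 101 102
f 99 102 100
f 101 97 103
f 101 103 102
f 102 103 104
f 102 104 100
f 103 97 105
f 103 105 104
f 104 105 106
f 104 106 100
f 105 97 107
f 105 107 106
f 106 107 108
f 106 108 100
f 107 97 109
f 107 109 108
f 108 109 110
f 108 110 100
f 109 97 111
f 109 111 110
f 110 111 112
f 110 112 100
f 111 97 113
f 111 113 112
f 112 113 114
f 112 114 100
f 113 97 115
f 113 115 114
f 114 115 116
f 114 116 100
f 115 97 117
f 115 117 116
f 116 117 118
f 116 118 100
f 117 97 119
f 117 119 118
f 118 119 120
f 118 120 100
f 119 97 121
f 119 121 120
f 120 121 122
f 120 122 100
f 121 97 123
f 121 123 122
f 122 123 124
f 122 124 100
f 123 97 125
f 123 125 124
f 124 125 126
f 124 126 100
f 125 97 98
f 125 98 126
f 126 98 99
f 126 99 100



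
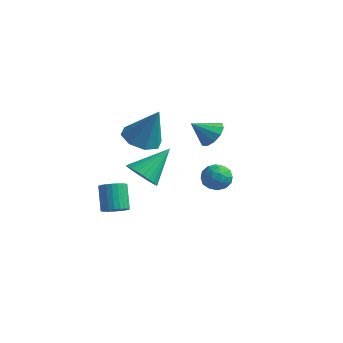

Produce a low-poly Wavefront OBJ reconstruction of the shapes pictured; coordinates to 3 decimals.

v 0.277 1.328 0.738
v 0.83 1.476 1.282
v -0.277 0.512 1.522
v 0.463 1.791 1.35
v 0.025 1.929 1.184
v -0.317 1.837 0.848
v -0.432 1.551 0.47
v -0.276 1.18 0.193
v 0.091 0.865 0.125
v 0.529 0.727 0.291
v 0.871 0.819 0.627
v 0.986 1.105 1.006
v -2.817 -0.074 -2.434
v -1.984 -0.451 -2.264
v -2.423 1.414 -1.066
v -1.905 -0.223 -2.535
v -1.964 0.027 -2.79
v -2.153 0.262 -2.992
v -2.444 0.446 -3.108
v -2.791 0.551 -3.122
v -3.142 0.56 -3.031
v -3.444 0.473 -2.849
v -3.65 0.303 -2.604
v -3.73 0.075 -2.333
v -3.67 -0.176 -2.078
v -3.481 -0.411 -1.876
v -3.19 -0.595 -1.76
v -2.843 -0.7 -1.746
v -2.492 -0.709 -1.837
v -2.19 -0.622 -2.019
v -2.238 -0.673 0.398
v -1.758 0.149 0.062
v -1.322 -0.447 2.262
v -2.444 0.315 0.378
v -3.009 -0.098 0.706
v -3.122 -0.849 0.853
v -2.718 -1.496 0.734
v -2.032 -1.662 0.417
v -1.467 -1.249 0.089
v -1.354 -0.498 -0.058
v 3.2 -1.149 0.555
v 3.725 -1.5 0.157
v 2.375 -1.44 -0.277
v 2.9 -1.791 -0.675
v 2.677 -2.073 -0.021
v 3.187 -1.893 0.493
v 2.913 -1.047 -0.613
v 3.423 -0.867 -0.099
v 3.548 -1.437 -0.565
v 3.402 -2.071 -0.199
v 2.698 -0.869 0.079
v 2.552 -1.503 0.445
v 3.535 -1.299 0.429
v 2.565 -1.641 -0.549
v 2.434 -1.807 -0.164
v 2.742 -2.013 -0.399
v 3.219 -1.53 0.627
v 3.528 -1.736 0.393
v 2.911 -2.073 0.288
v 2.572 -1.204 -0.513
v 2.881 -1.41 -0.747
v 3.358 -0.927 0.279
v 3.666 -1.133 0.044
v 3.189 -0.867 -0.408
v 3.739 -1.468 -0.23
v 3.254 -1.639 -0.719
v 3.262 -1.202 -0.682
v 3.562 -1.096 -0.38
v 3.654 -1.841 -0.014
v 3.168 -2.012 -0.503
v 3.038 -2.177 -0.119
v 3.338 -2.072 0.183
v 3.549 -1.804 -0.439
v 2.932 -0.928 0.383
v 2.446 -1.099 -0.106
v 2.762 -0.868 -0.303
v 3.062 -0.763 -0.001
v 2.846 -1.301 0.599
v 2.361 -1.472 0.11
v 2.538 -1.844 0.26
v 2.838 -1.738 0.562
v 2.551 -1.136 0.319
v -1.774 -2.847 -3.278
v -1.31 -2.396 -3.219
v -1.942 -1.901 -2.024
v -2.406 -2.353 -2.082
v -1.481 -2.273 -3.361
v -2.113 -1.778 -2.165
v -1.697 -2.237 -3.489
v -2.329 -1.743 -2.294
v -1.924 -2.295 -3.586
v -2.556 -1.8 -2.39
v -2.129 -2.436 -3.635
v -2.761 -1.942 -2.44
v -2.279 -2.641 -3.63
v -2.911 -2.146 -2.435
v -2.353 -2.876 -3.572
v -2.985 -2.382 -2.376
v -2.338 -3.107 -3.469
v -2.97 -2.613 -2.273
v -2.238 -3.299 -3.336
v -2.87 -2.804 -2.141
v -2.067 -3.422 -3.195
v -2.699 -2.927 -1.999
v -1.851 -3.457 -3.066
v -2.483 -2.963 -1.871
v -1.624 -3.4 -2.97
v -2.256 -2.905 -1.774
v -1.419 -3.258 -2.92
v -2.051 -2.764 -1.725
v -1.269 -3.054 -2.925
v -1.901 -2.559 -1.73
v -1.195 -2.818 -2.984
v -1.827 -2.324 -1.788
v -1.21 -2.587 -3.087
v -1.842 -2.093 -1.891
f 2 1 4
f 2 4 3
f 4 1 5
f 4 5 3
f 5 1 6
f 5 6 3
f 6 1 7
f 6 7 3
f 7 1 8
f 7 8 3
f 8 1 9
f 8 9 3
f 9 1 10
f 9 10 3
f 10 1 11
f 10 11 3
f 11 1 12
f 11 12 3
f 12 1 2
f 12 2 3
f 14 13 16
f 14 16 15
f 16 13 17
f 16 17 15
f 17 13 18
f 17 18 15
f 18 13 19
f 18 19 15
f 19 13 20
f 19 20 15
f 20 13 21
f 20 21 15
f 21 13 22
f 21 22 15
f 22 13 23
f 22 23 15
f 23 13 24
f 23 24 15
f 24 13 25
f 24 25 15
f 25 13 26
f 25 26 15
f 26 13 27
f 26 27 15
f 27 13 28
f 27 28 15
f 28 13 29
f 28 29 15
f 29 13 30
f 29 30 15
f 30 13 14
f 30 14 15
f 32 31 34
f 32 34 33
f 34 31 35
f 34 35 33
f 35 31 36
f 35 36 33
f 36 31 37
f 36 37 33
f 37 31 38
f 37 38 33
f 38 31 39
f 38 39 33
f 39 31 40
f 39 40 33
f 40 31 32
f 40 32 33
f 41 78 57
f 78 52 81
f 57 81 46
f 78 81 57
f 41 57 53
f 57 46 58
f 53 58 42
f 57 58 53
f 41 53 62
f 53 42 63
f 62 63 48
f 53 63 62
f 41 62 74
f 62 48 77
f 74 77 51
f 62 77 74
f 41 74 78
f 74 51 82
f 78 82 52
f 74 82 78
f 42 58 69
f 58 46 72
f 69 72 50
f 58 72 69
f 46 81 59
f 81 52 80
f 59 80 45
f 81 80 59
f 52 82 79
f 82 51 75
f 79 75 43
f 82 75 79
f 51 77 76
f 77 48 64
f 76 64 47
f 77 64 76
f 48 63 68
f 63 42 65
f 68 65 49
f 63 65 68
f 44 70 56
f 70 50 71
f 56 71 45
f 70 71 56
f 44 56 54
f 56 45 55
f 54 55 43
f 56 55 54
f 44 54 61
f 54 43 60
f 61 60 47
f 54 60 61
f 44 61 66
f 61 47 67
f 66 67 49
f 61 67 66
f 44 66 70
f 66 49 73
f 70 73 50
f 66 73 70
f 45 71 59
f 71 50 72
f 59 72 46
f 71 72 59
f 43 55 79
f 55 45 80
f 79 80 52
f 55 80 79
f 47 60 76
f 60 43 75
f 76 75 51
f 60 75 76
f 49 67 68
f 67 47 64
f 68 64 48
f 67 64 68
f 50 73 69
f 73 49 65
f 69 65 42
f 73 65 69
f 84 83 87
f 84 87 85
f 85 87 88
f 85 88 86
f 87 83 89
f 87 89 88
f 88 89 90
f 88 90 86
f 89 83 91
f 89 91 90
f 90 91 92
f 90 92 86
f 91 83 93
f 91 93 92
f 92 93 94
f 92 94 86
f 93 83 95
f 93 95 94
f 94 95 96
f 94 96 86
f 95 83 97
f 95 97 96
f 96 97 98
f 96 98 86
f 97 83 99
f 97 99 98
f 98 99 100
f 98 100 86
f 99 83 101
f 99 101 100
f 100 101 102
f 100 102 86
f 101 83 103
f 101 103 102
f 102 103 104
f 102 104 86
f 103 83 105
f 103 105 104
f 104 105 106
f 104 106 86
f 105 83 107
f 105 107 106
f 106 107 108
f 106 108 86
f 107 83 109
f 107 109 108
f 108 109 110
f 108 110 86
f 109 83 111
f 109 111 110
f 110 111 112
f 110 112 86
f 111 83 113
f 111 113 112
f 112 113 114
f 112 114 86
f 113 83 115
f 113 115 114
f 114 115 116
f 114 116 86
f 115 83 84
f 115 84 116
f 116 84 85
f 116 85 86

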